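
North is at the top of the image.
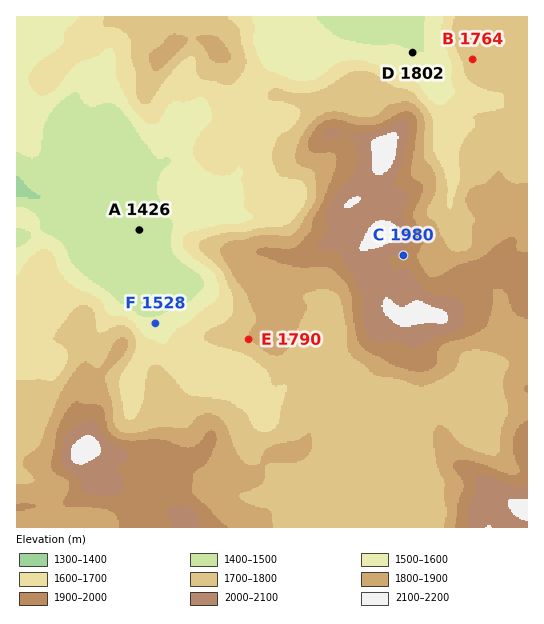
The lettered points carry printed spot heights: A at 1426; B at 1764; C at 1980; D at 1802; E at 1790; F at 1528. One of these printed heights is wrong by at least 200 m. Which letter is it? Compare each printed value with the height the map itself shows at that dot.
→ D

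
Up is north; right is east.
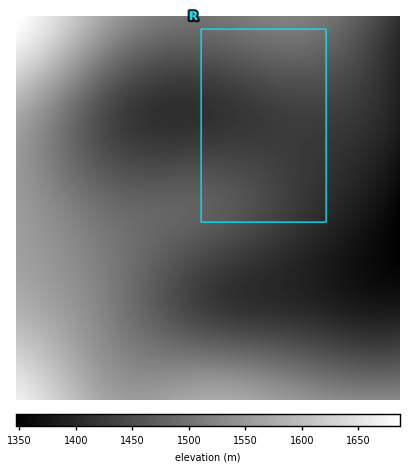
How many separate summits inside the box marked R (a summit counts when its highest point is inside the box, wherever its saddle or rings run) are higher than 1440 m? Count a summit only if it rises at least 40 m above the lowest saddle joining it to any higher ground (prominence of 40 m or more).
0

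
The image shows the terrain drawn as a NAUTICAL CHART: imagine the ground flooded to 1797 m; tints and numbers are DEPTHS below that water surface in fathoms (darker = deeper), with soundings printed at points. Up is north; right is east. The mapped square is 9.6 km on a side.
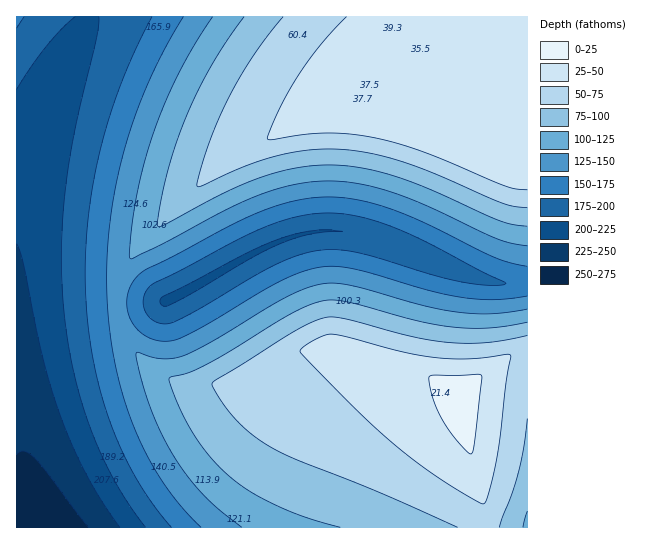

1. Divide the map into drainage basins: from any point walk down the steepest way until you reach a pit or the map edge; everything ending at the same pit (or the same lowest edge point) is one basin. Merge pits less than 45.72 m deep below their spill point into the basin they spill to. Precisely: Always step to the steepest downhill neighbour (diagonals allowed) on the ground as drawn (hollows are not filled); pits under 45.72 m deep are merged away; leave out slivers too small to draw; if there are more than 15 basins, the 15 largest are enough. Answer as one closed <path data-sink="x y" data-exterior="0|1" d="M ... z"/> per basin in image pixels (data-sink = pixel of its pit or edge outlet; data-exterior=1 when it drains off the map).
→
<path data-sink="50 527" data-exterior="1" d="M527 16l-511 1 1 511 471-1-21-92-4-47-37-11-71-29-22-7-16 4-59 28-28 10-15 2-32-1-26-12-21-19-15-27-4-29 6-24 12-22 54-58 40-33 42-24 27-9 27-6 46-2 18-6 20-10 64-44 26-14 27-9 2-2z"/><path data-sink="169 299" data-exterior="0" d="M527 35l-54 24-64 44-20 10-18 6-54 4-39 10-31 15-34 24-24 21-46 49-14 17-6 14-6 24 2 18 5 18 12 20 15 15 20 12 19 5 25 0 43-12 49-24 26-8 22 7 71 29 39 12 2-4 42-29 18-9z"/><path data-sink="527 527" data-exterior="1" d="M527 347l-18 9-42 29-3 5 3 45 22 93 39-1z"/>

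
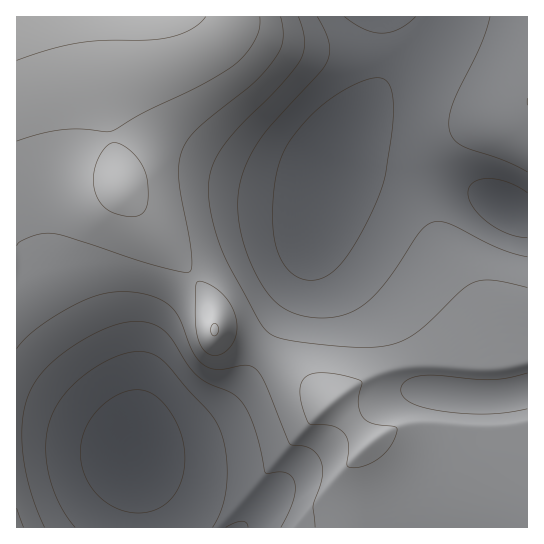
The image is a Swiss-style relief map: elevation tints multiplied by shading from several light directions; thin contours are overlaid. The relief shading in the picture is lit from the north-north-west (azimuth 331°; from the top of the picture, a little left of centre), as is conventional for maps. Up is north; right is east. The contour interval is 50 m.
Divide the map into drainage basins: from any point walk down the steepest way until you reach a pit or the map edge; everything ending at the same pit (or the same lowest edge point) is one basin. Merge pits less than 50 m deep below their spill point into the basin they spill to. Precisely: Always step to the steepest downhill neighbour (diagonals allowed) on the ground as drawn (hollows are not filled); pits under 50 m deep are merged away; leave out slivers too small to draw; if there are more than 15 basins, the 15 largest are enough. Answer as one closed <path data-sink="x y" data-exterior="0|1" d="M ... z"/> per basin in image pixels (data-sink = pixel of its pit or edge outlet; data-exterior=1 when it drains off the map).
<path data-sink="133 449" data-exterior="0" d="M97 16l-81 1 0 510 511 1 0-169-26 6-83-1-17 3-26 8-25 13-17 13-4 0-20-18-36-27-19-11-39-15-2-19-8-18-82-106-16-72-4-33-2-51z"/><path data-sink="329 161" data-exterior="0" d="M527 16l-430 1 4 14 2 51 4 33 16 72 82 106 8 18 2 19 2 2 25 8 31 16 36 27 20 18 4 0 17-13 25-13 26-8 17-3 82 1-9-39-10-19-32-48-13-26-7-24 0-27 4-16 6-11 16-18 23-12 41-9 9-5z"/><path data-sink="510 209" data-exterior="0" d="M527 112l-8 4-41 9-23 12-16 18-6 11-4 16 0 27 7 24 13 26 32 48 10 19 10 39 27-7z"/>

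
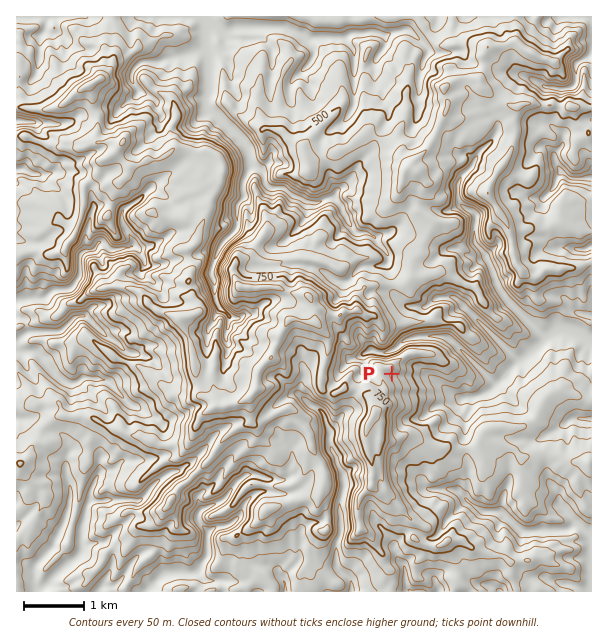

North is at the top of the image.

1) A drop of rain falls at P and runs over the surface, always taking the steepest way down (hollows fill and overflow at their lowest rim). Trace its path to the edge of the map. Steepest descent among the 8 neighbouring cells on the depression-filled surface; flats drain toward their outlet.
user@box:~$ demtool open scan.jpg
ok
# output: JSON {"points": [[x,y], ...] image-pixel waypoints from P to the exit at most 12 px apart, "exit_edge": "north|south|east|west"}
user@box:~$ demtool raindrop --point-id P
{"points": [[392, 374], [404, 375], [416, 375], [428, 375], [440, 384], [452, 393], [464, 398], [476, 396], [488, 392], [498, 383], [509, 371], [521, 360], [533, 350], [545, 339], [555, 330], [567, 330], [579, 333], [591, 339]], "exit_edge": "east"}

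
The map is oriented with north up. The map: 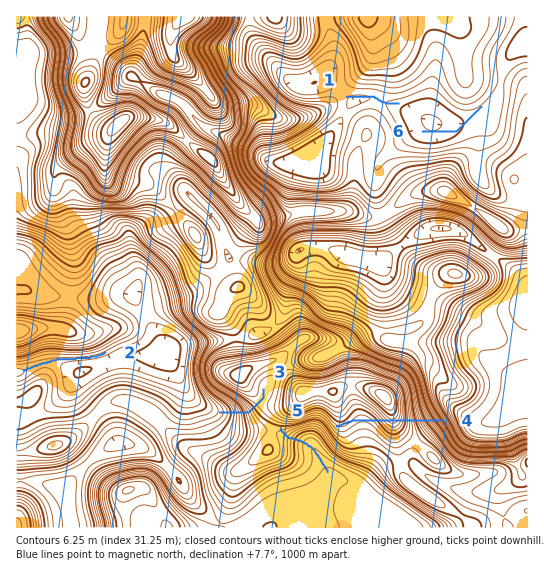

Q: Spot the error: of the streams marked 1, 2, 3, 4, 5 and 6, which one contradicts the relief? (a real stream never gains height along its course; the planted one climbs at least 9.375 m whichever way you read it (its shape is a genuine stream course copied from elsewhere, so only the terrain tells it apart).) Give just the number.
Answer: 4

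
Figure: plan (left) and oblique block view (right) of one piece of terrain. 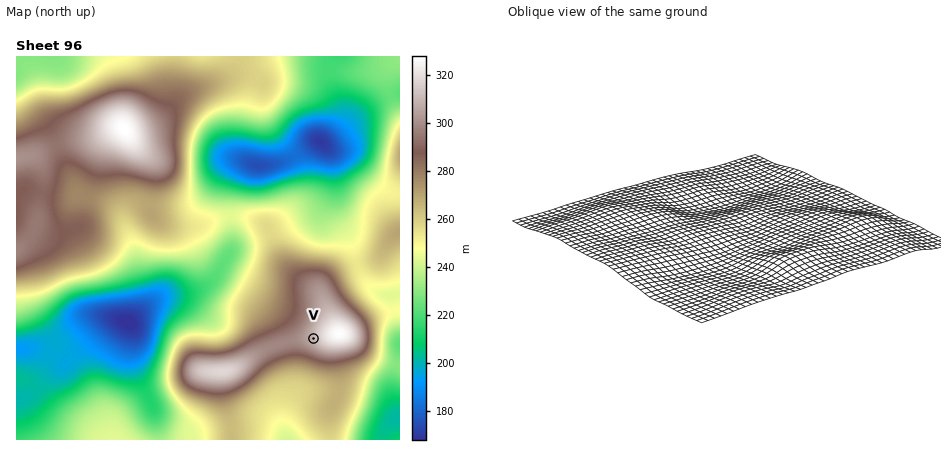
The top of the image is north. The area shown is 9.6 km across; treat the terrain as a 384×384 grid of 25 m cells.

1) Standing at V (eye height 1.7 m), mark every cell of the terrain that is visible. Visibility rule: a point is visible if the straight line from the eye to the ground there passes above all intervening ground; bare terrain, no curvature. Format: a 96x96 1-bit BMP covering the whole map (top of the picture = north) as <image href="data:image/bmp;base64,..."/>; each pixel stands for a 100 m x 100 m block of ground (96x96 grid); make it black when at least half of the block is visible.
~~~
<image width="96" height="96" href="data:image/bmp;base64,Qk2+BAAAAAAAAD4AAAAoAAAAYAAAAGAAAAABAAEAAAAAAIAEAAATCwAAEwsAAAIAAAAAAAAA////AAAAAAAAAAAAAAAf////gAAAAAAAAAAP////gAAAAAAAAAAP////gAAAAAAAAAAP////gAAAAAAAAAAP////AAAAAAAAAAAP////AAAAAAAAAAAP////AAAAAAAAAAAP///+AAAAAAAAAAAP///8AAAAAAAAAAAH///wAAAAAAAAAAAH///AAAAAAAAAAAAD//8AAAAAAAAAAAAB//4AAAAAAAAAAAAB//wAAAAAAAAAAAAD//gAAAAAAAAAAAAD//gAAAAAAAAAAAAH//AAAAAAAAAAAAA///AAAAAAAAAAAAP///gAAAAAAAAAAAP///gAAAAAAAAAAAf///wAAAAAAAAAAA/B//4AAAAAAAAAAA4AP/8AAAAAAAAAAAAAH/+AAAAAAAAAAAAAD//4AACAAAAAAAAAB//8AADwAAAAAAAAAf/4AAD+AAAAAAAAAH+AAAD/gAAAAAAAAH4AAAD/4AAAAAAAD/4AAAD/8AAAAAAAH/4AAAD/+AAAAAAAH/4AAAD//AAAAAAAP/4AAAD//gAAAAAAP/+AAAD//8AAAAAAH//AAAD///gAAAAAH//gAAD////AAAAAD//gAAD////4AAAAD//gAAD/////AAAAB//AAAD/////wAAAB/4AAAD/////8AAAB/gAAAD///////gAA/AAAAD///////4AAeAAAAD///////8AAAAAAAD///////+AAAAAAAD////////AAAAAAAD////////gAAAAAAD////////gAAAAAAD////////wAAAAAAB////////4AAAAAAAf///////8AAAAAAAf///////+AAAAAAAP////////+AAAAAAH/////////AAAAAAH+P///////AAAAAAH8H//////8AAAAAAH8H/9////gAAAAAAH8H////4+AAAAAAAD8H////4AAAAAAAAD+H////4AAAAAAAAD//////4AAAAAAAAD//////4AAAAAAAAD//////wAAAAAAAAD//////wAAAAAAACD//////wAAAAAAAD///////wAAAAAAAD///////wAAAAAAAD///////wAAAAAAAD///////wAAAAAAAD///////wAAAAAAAD///////4AAAAAAAA///////4AAAAAAAAH/3////4AAAAAAAAD8A////8AAAAAAAAAAAf///8AAAAAAAAAAAD///+AAAAAAAAAAAA////AAAAAAAAAAAAf///4AAAAAAAAAAAP///+AAAAAAAAAAAH////8AAAAAAAAAAD/////gAAAAAAAAABh////wAAAAAAAAAAA////4AAAAAAAAAAAf///4AAAAAAAAAAAP///8AAAAAAAAAAAH///+AAAAAAAAAAAD///+AAAAAAAAAAAB////AAAAAAAAAAAAf///AAAAAAAAAAAAD///AAAAAAAAAAAAA///AAAAAAAAAAAAAP//AAAAAAAAAAAAAD//gAAAAAAAAAAAAD//gAAAAAAAAAAAAD//gAAAAAAAAAAAAD//gAAAA="/>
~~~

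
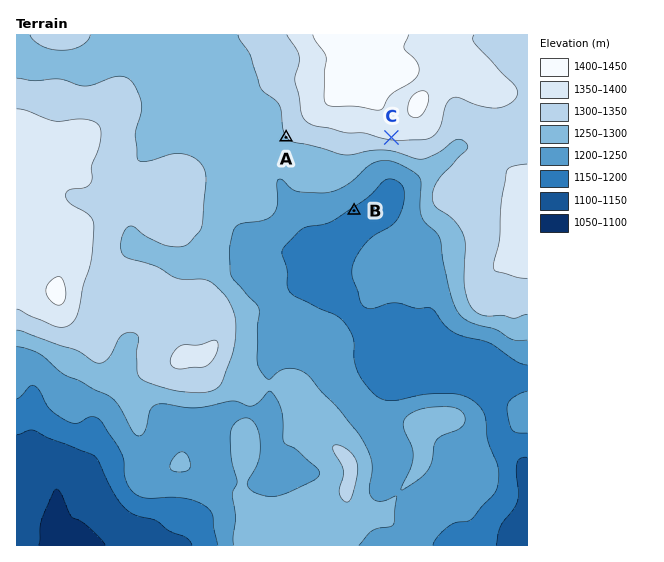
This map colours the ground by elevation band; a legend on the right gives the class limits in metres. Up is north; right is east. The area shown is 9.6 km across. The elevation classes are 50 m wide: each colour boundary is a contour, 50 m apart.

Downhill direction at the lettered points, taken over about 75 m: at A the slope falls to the SW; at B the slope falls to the SE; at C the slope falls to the S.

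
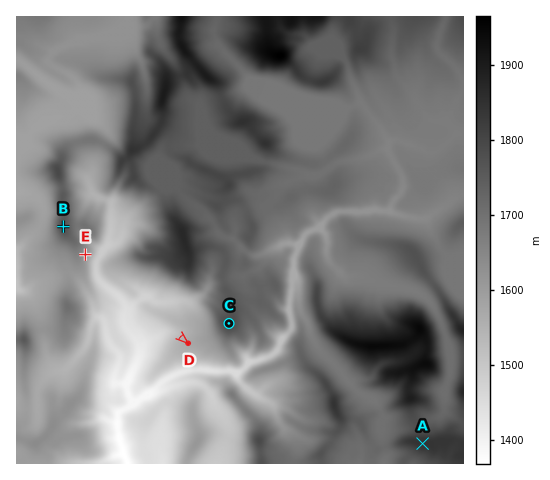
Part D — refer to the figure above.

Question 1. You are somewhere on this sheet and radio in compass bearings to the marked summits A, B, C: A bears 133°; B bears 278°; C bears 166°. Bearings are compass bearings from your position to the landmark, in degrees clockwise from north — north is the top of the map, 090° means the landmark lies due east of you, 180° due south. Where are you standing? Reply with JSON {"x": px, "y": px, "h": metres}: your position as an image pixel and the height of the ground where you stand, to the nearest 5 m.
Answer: {"x": 210, "y": 247, "h": 1775}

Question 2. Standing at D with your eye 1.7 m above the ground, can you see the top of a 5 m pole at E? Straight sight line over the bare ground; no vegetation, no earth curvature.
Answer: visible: true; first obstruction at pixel None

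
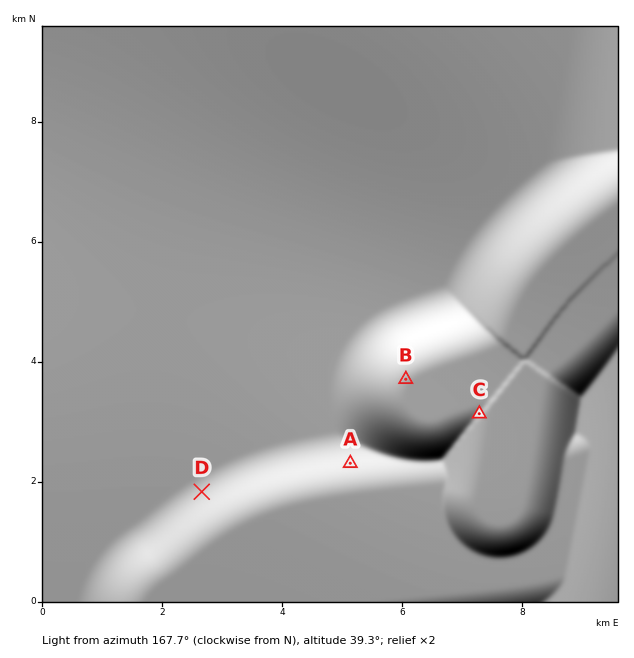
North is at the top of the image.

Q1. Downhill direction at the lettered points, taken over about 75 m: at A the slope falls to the S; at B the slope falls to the SE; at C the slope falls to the E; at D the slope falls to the SE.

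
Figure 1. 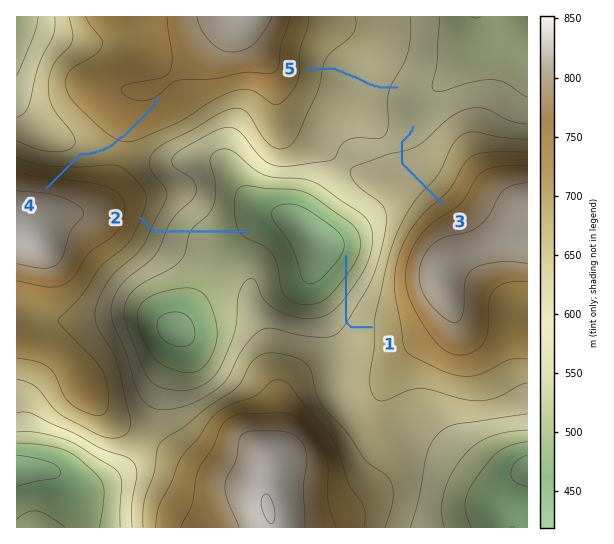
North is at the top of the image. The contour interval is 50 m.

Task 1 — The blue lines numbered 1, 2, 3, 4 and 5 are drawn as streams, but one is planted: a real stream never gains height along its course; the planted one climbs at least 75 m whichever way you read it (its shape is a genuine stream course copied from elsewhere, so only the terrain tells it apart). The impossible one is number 4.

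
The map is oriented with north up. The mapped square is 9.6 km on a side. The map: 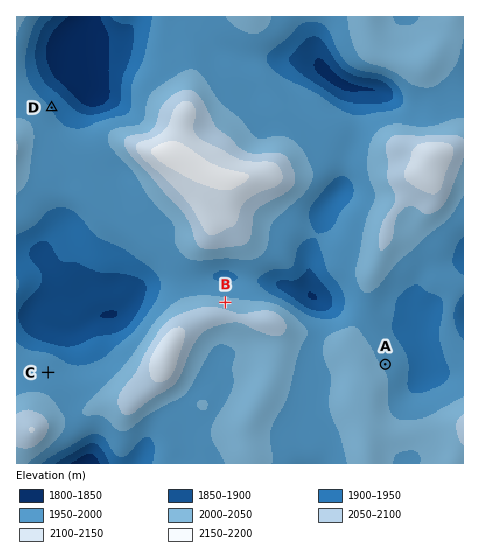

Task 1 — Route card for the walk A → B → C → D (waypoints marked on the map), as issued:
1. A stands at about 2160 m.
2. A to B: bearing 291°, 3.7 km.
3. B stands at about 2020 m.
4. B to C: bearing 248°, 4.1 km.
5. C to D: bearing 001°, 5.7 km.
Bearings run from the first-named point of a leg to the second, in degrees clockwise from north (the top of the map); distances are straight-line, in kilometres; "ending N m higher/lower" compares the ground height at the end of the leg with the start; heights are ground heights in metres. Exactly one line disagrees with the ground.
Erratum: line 1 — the height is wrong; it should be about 1990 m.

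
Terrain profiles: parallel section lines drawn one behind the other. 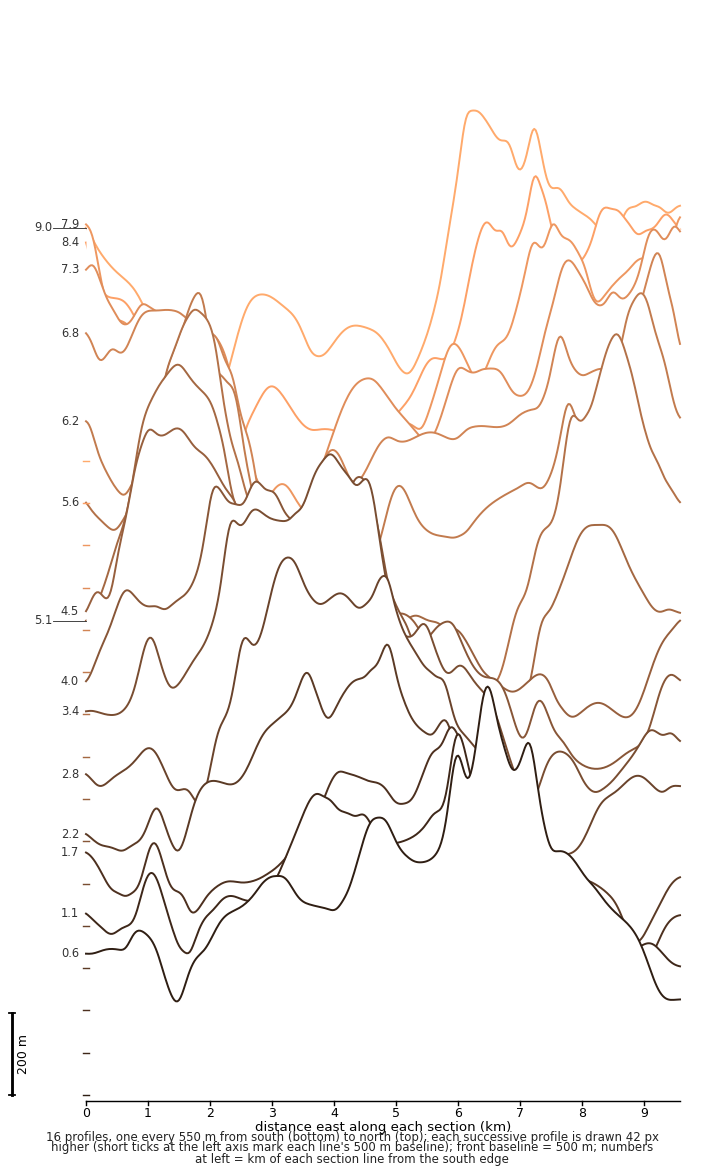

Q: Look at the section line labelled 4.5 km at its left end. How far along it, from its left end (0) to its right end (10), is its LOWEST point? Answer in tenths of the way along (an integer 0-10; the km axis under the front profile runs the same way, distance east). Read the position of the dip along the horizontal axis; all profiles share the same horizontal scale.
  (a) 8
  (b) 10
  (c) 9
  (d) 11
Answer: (c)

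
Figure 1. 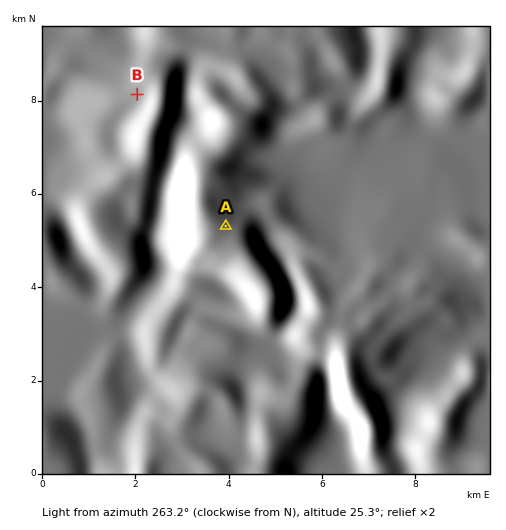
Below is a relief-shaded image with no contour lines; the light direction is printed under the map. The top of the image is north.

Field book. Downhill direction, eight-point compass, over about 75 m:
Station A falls NE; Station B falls SW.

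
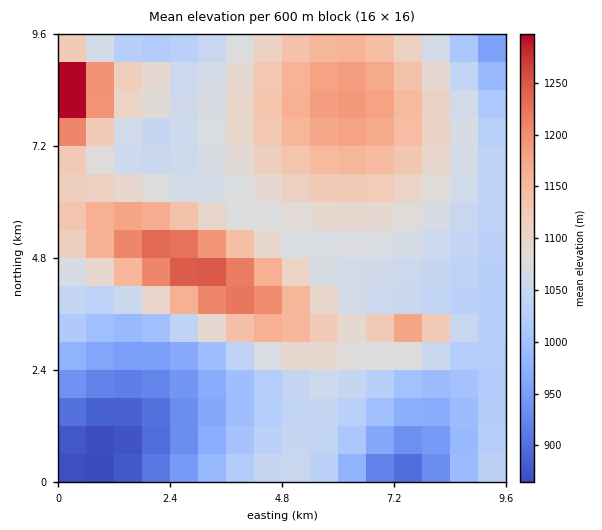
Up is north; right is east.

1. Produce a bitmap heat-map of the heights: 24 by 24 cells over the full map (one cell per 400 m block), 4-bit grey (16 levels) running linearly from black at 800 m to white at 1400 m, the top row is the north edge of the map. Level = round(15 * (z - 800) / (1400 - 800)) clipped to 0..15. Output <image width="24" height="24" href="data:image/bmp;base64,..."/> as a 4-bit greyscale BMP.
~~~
<image width="24" height="24" href="data:image/bmp;base64,Qk2WAQAAAAAAAHYAAAAoAAAAGAAAABgAAAABAAQAAAAAACABAAATCwAAEwsAABAAAAAAAAAAAAAAABEREQAiIiIAMzMzAERERABVVVUAZmZmAHd3dwCIiIgAmZmZAKqqqgC7u7sAzMzMAN3d3QDu7u4A////ACIiI0RVZmZlQyNFViIiIzRVZmZlQzNEViIiIzRFVmZmVENFVjIiIzRFVmZmVURFVjMyMzRFVmZmZVVVVkMzM0RFVmZ2ZlVVVkRERERVZ3d3dmZlVlVERFVniIiIiamGZmVVVWeJmZmHeJl2ZmZmZ4mqqph3ZmZmZmZ3iau7qph3ZmZmZneJq7u6qYd3d2ZmZniau7uph3d3d3dmZomaqqmId3d3d3d2ZomZmYh3d3eIh3d2ZoiIh3d3d4iIiId3Zod3Zmd3eIiJiIh3Zph2Zmd3iImZmYh3Zql3Zmd3iJmZmZiHZsqHZmd3iJmqqZiHZdyoiHd3iJmqqZh3ZeypiHZ3iJmqqZh2Val2ZmZ3iJmZmYh2VIdmVWZneImZmIdlRA=="/>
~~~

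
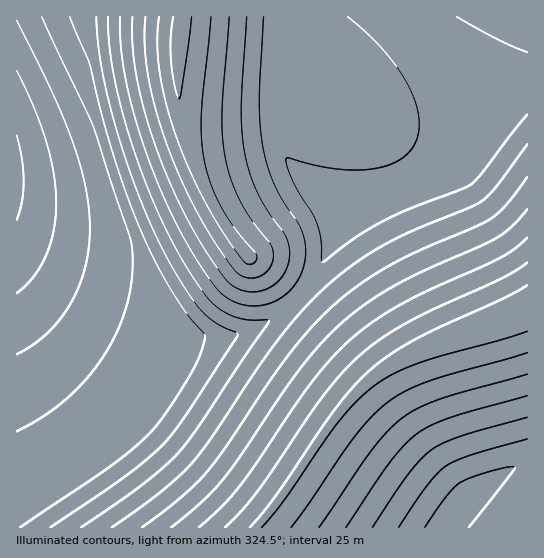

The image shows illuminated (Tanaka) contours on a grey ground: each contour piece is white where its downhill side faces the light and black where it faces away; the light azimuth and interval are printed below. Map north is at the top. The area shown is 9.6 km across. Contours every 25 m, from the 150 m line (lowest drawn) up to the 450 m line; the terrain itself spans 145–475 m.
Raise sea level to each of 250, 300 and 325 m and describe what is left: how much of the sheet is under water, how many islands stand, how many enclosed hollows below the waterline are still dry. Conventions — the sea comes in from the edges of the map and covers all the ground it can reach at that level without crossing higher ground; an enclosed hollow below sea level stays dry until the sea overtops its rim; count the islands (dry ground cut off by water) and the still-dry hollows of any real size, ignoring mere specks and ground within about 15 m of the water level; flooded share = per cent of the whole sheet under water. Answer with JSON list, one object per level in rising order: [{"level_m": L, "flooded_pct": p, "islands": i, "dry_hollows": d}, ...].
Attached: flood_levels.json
[{"level_m": 250, "flooded_pct": 22, "islands": 0, "dry_hollows": 0}, {"level_m": 300, "flooded_pct": 41, "islands": 0, "dry_hollows": 0}, {"level_m": 325, "flooded_pct": 58, "islands": 0, "dry_hollows": 0}]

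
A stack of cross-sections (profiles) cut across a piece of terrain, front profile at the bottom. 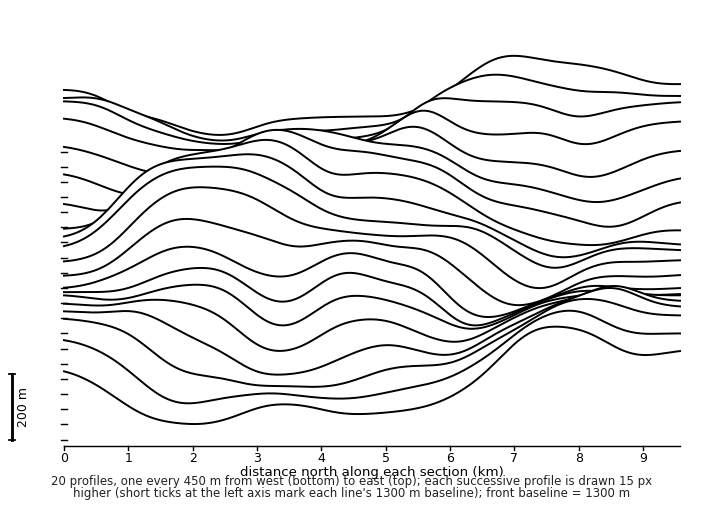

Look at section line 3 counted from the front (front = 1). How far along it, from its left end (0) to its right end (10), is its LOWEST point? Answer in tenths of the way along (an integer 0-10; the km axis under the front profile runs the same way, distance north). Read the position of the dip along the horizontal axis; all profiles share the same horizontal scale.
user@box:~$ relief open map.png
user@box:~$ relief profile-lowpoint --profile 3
4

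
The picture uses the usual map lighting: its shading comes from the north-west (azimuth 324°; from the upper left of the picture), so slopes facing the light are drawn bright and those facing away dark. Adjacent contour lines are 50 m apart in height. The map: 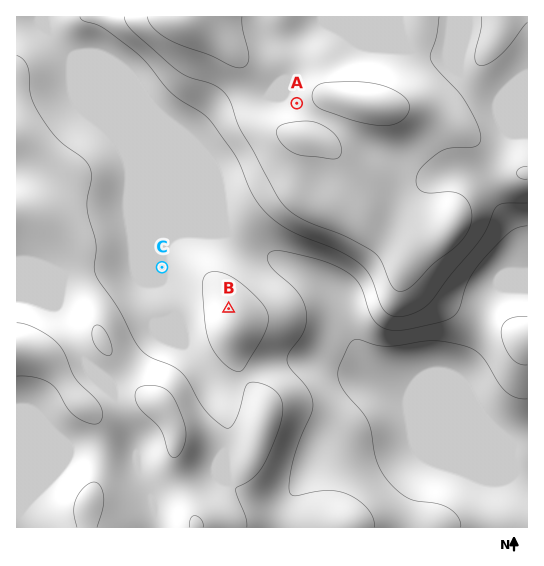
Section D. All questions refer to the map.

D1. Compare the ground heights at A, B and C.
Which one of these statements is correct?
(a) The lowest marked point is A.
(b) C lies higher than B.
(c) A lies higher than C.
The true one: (c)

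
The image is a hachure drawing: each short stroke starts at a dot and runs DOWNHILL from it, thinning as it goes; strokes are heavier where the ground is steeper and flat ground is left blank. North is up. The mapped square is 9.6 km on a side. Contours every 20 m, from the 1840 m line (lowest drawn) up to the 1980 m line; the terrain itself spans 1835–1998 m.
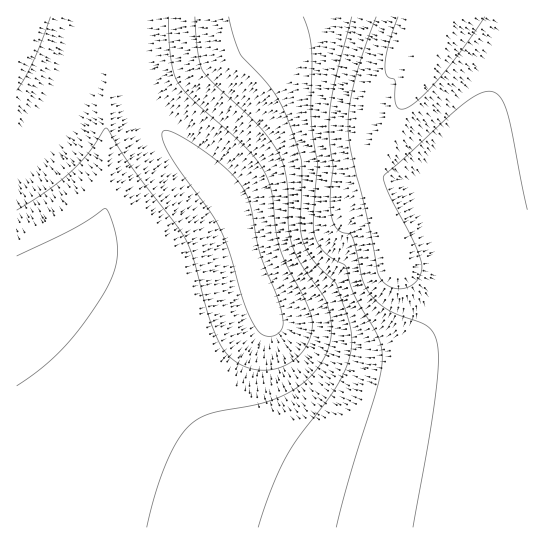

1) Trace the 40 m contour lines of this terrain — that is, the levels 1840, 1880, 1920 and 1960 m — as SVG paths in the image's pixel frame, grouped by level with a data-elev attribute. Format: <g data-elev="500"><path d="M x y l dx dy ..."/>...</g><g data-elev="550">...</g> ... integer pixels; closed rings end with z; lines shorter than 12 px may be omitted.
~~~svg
<g data-elev="1840"><path d="M265 336l-8-7-10-18-18-60-10-25-9-15-40-56-7-16-1-5 1-3 6 0 10 4 32 21 22 19 13 19 5 15 9 44 18 46 5 20-1 8-3 6-6 3z"/></g><g data-elev="1880"><path d="M17 386l25-19 23-21 22-27 20-32 8-18 3-18-3-18-6-21-3-3-3 0-30 20-56 27"/><path d="M195 17l3 34 5 20 11 13 45 43 12 15 9 15 7 25 1 43 3 17 10 21 25 38 5 17 0 16-3 15-7 15-11 13-15 12-14 8-16 5-58 13-10 5-9 7-12 16-11 23-10 29-8 32"/></g><g data-elev="1920"><path d="M303 17l6 15 2 15 0 71 7 45-4 48 0 23 4 9 6 8 22 16 7 24 24 43 3 9 2 11-1 15-3 17-27 87-15 54"/></g><g data-elev="1960"><path d="M376 17l-13 35-9 30-5 24-1 21 3 27 17 67 9 50 5 10 5 4 7 3 7 1 6-2 6-2 5-6 4-12-1-8-7-16-27-53-4-11 1-4 73-66 13-10 11-6 8-2 6 2 6 5 4 8 6 21 16 83"/></g>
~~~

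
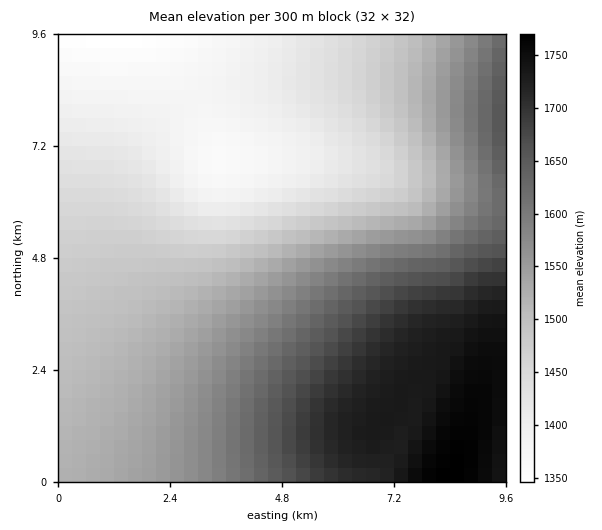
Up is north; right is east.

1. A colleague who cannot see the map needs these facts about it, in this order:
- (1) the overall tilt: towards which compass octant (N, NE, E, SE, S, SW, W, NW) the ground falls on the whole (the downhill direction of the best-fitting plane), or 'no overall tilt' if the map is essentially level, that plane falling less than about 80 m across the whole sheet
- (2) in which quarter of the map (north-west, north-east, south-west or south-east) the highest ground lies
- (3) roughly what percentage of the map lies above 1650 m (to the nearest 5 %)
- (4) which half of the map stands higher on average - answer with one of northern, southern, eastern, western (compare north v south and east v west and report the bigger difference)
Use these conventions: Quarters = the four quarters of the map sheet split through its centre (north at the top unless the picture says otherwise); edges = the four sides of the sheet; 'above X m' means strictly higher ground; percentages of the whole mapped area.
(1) Overall the map slopes down towards the north-west.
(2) The highest point lies in the south-east quarter of the map.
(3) Roughly 20 % of the ground is higher than 1650 m.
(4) On average the southern half of the map is the higher ground.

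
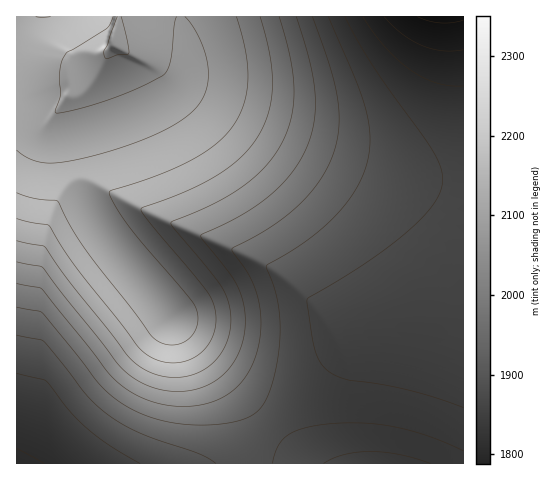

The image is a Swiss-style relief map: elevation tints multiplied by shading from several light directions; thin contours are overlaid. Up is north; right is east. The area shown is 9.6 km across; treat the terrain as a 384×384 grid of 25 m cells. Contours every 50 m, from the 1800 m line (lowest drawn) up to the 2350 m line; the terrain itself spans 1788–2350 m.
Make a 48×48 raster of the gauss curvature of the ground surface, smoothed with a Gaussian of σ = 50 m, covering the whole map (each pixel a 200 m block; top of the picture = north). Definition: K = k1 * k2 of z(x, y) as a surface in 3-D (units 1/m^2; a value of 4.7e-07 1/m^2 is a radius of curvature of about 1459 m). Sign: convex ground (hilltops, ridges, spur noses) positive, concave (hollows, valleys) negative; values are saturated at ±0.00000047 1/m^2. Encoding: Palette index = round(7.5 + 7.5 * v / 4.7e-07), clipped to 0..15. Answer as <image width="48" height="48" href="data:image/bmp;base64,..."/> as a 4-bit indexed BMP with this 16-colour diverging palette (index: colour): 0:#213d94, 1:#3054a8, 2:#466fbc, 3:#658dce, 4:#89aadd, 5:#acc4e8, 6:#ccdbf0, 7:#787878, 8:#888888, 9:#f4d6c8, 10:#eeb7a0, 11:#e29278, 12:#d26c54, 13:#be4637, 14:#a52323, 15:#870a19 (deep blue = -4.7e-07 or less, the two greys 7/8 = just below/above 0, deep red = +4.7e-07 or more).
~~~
<image width="48" height="48" href="data:image/bmp;base64,Qk32BAAAAAAAAHYAAAAoAAAAMAAAADAAAAABAAQAAAAAAIAEAAATCwAAEwsAABAAAAAAAAAAlD0hAKhUMAC8b0YAzo1lAN2qiQDoxKwA8NvMAHh4eACIiIgAyNb0AKC37gB4kuIAVGzSADdGvgAjI6UAGQqHAHeIh3d3d3d3d3d3d3d3d3d3d3d3d3d3d3eIh3d3d3d3d3d3d3d3d3d3d3d3d3d3d3eId3d3d3d3d3d3d3d3d3d3d3d3d3d3d3eId3d3d3d3d3d3d3d3d3d3d3d3d3d3d3eId3d3d3d3d3d3d3d3d3d3d3d3d3d3d3eId3d3d3d3d3d3d3d3d3d3d3d3d3d3d3eId3d3d3d3d3d3d3d3d3d3d4d3d3d3d3eIh3d3d3d3d3d3d3d3d3d3iId3d3d3d3eIiHd3d3d3d3d3d3d3d3eIiId3d3d3d3eIiId3d3iIiId3d3d3d3eIiId3d3d3d3eIiIiHeIiIiIiHd3d3d3iIiHd3d3d3eHeIiIiIeIiIiIiId3d3d3iIiHd4iIiIiHeIiIiIeIiIiIiId3d3d3iIiIiIiIiIiHeIeIiHd3iIiIiIh3d3d3iIiIiIiIiIiHeId4h3d3eIiIiIh3d3d3eIiIiIiIiIiHeId3d3d3d4iIiIh3d3d3eIiIiIiIiIiHeId3h3d3d3iIiIh3d3d3iIiIiIiIiIiHeId4iHd3d3iIiIh3d3d4iHiIiIiIiIiHeIeIiId3d3iIiIh3d3eIh3d4iIiIiIiHeHiIiIh3d4iIiId3d3iId3d3eIiIiIiHeHiIiIh3d4iIiHd3d4iHd3d3d3d3d3d3d3iIiIh3d3iIiHd3eId3d3d3d3d3d3d3h3iIiId3d3eIh3iIiHd3d3d3d3d3d3d4h3iIiId3d3d4eIiId3d3d3d3d3d3d3d4h3iIiHd3d3d4iId3d3d3d3d3d3d3d3d4h3eIiHd3d3d4h3d3d3d3d3d3d3d3d3d4iHeIh3d3d3d3d3d3d3d3d3d3d3d3d3d4iHeId3d3d3iIiHd3d3d3d3d3d3d3d3d4iId4d3d3eIiIiId3d3d3d3d3d3d3d3d4iId3d3d4iIiIiIiHd3d3d3d3d3d3d3d4iIh3d3iIiIiIiIiId3d3d3d3d3d3d3d4iIiIiIiIiIiIiIiIh3d3d3d3d3d3d3d4iIiIiIiIiIiIiIiIiHd3d3d3d3d3d3d4iIiIiIiIiIiIiIiIiHd3d3d3d3d3d3d4iHiIiIiIiIiIiIiIiId3d3d3d3d3d3d4d3d3eIiIiIiIiIiIiIh3d3d3d3d3d3d4d3d3d3eIiIiIiIiIiIh3d3d3d3d3d3d3iHd3d3d4iIiIiIiIiIh3d3d3d3d3d3d3iIeHd3d3eIiIiIiIiIiHd3d3d3d3d3d3eIiXd3d3d3iIiIiIiIiHd3d3d3d3d3d3d3d3d3d3d3d4iIiIiIiHd3d3d3d3d3d3d3eId3d3eHd4iIiIiIiHd3d3d3d3d3d3d3eIh3d4d3d4iIiIiIiHd3d3d3d3d3d3d3eHd3eHd3d4iIiIiIiHd3d3d3d3d3d3d3eHdhx3d3d4iIiIiIiHd3d3d3d3d3d3d3eIeI93d3d4iIiIiIiHd3d3d3d3d3d3d3eHd3h3d3d4iIiIiIiHd3d3d3d3d3d4d3h3d4iHd3d4iIiIiIiHd3d3d3eIiIhw=="/>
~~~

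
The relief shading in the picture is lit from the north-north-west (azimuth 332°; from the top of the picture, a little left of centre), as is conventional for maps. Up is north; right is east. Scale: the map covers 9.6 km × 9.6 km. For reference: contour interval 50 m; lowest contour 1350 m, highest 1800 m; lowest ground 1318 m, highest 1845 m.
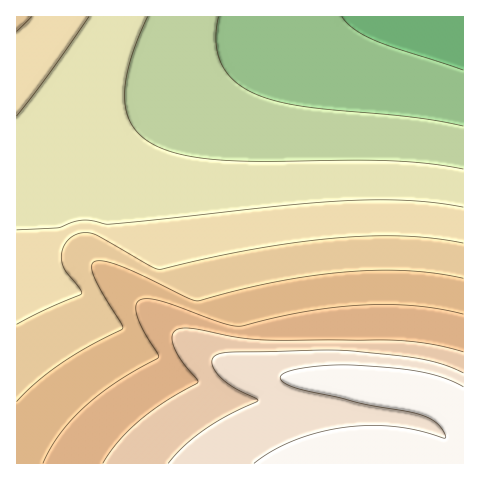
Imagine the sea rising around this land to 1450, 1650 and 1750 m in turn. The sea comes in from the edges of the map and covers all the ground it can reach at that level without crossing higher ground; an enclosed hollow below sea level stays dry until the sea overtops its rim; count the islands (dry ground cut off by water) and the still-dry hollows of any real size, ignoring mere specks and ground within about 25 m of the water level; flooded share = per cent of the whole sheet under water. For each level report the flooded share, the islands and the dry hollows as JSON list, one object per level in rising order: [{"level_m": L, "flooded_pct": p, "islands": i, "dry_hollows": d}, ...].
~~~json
[{"level_m": 1450, "flooded_pct": 24, "islands": 0, "dry_hollows": 0}, {"level_m": 1650, "flooded_pct": 73, "islands": 0, "dry_hollows": 0}, {"level_m": 1750, "flooded_pct": 86, "islands": 0, "dry_hollows": 0}]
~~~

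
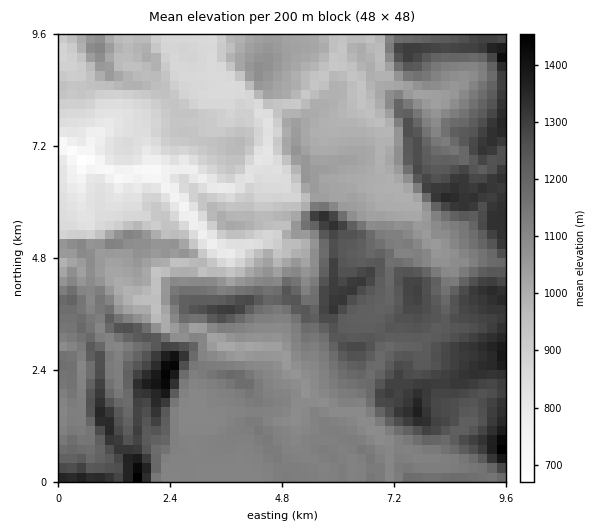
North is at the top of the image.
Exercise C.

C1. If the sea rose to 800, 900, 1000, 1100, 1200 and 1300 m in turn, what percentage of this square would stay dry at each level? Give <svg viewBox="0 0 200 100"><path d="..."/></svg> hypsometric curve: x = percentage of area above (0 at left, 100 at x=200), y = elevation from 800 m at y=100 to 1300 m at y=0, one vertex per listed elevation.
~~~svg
<svg viewBox="0 0 200 100"><path d="M194 100l-22-20-27-20-37-20-53-20-38-20"/></svg>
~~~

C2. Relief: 660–1480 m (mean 1090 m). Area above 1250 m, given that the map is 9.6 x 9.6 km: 16.6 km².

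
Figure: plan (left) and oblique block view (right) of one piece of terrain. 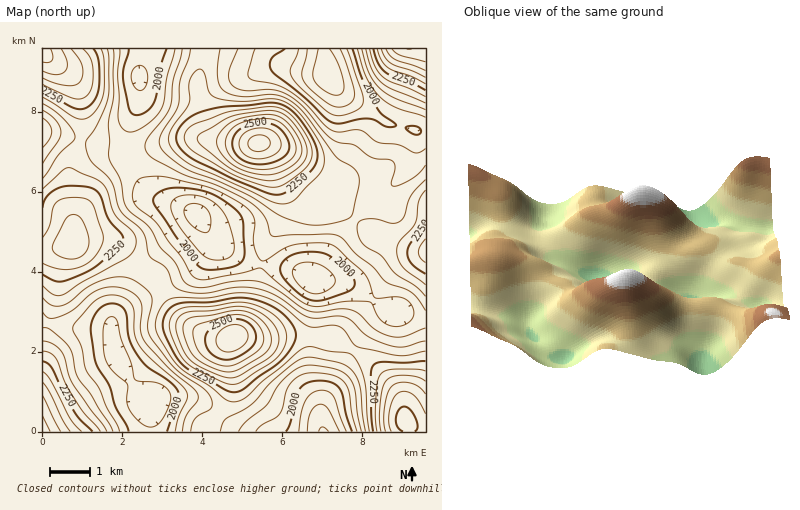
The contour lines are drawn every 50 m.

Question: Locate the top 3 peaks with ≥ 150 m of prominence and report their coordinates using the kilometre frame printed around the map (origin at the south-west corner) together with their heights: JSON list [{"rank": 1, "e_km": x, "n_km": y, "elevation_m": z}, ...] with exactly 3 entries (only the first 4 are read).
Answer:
[{"rank": 1, "e_km": 5.41, "n_km": 7.21, "elevation_m": 2622}, {"rank": 2, "e_km": 4.76, "n_km": 2.36, "elevation_m": 2598}, {"rank": 3, "e_km": 9.09, "n_km": 0.26, "elevation_m": 2522}]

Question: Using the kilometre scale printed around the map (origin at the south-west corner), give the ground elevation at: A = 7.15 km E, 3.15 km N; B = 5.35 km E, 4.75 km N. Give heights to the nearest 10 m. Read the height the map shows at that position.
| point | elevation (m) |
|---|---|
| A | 2060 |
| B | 2060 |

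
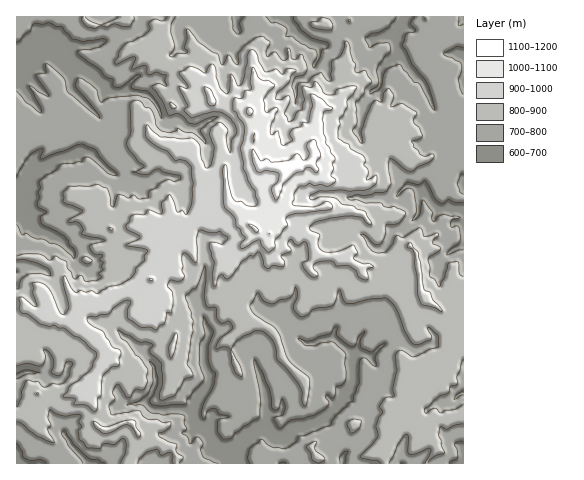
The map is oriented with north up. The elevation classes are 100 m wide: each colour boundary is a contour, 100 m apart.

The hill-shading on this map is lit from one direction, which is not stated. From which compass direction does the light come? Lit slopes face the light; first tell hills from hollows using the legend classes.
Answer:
NE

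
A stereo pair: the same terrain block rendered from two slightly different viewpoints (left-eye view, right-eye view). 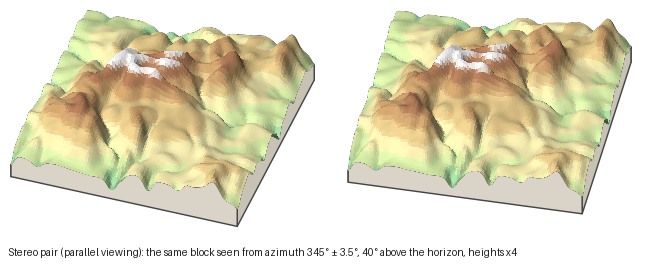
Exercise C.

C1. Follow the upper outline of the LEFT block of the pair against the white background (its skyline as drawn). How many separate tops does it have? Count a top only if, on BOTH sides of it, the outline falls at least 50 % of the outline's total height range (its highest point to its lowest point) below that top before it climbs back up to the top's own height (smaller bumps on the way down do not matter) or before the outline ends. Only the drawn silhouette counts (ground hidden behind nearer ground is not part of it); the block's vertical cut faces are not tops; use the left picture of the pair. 0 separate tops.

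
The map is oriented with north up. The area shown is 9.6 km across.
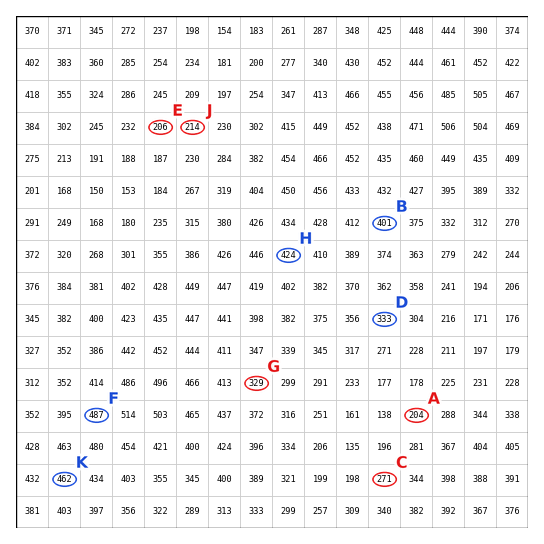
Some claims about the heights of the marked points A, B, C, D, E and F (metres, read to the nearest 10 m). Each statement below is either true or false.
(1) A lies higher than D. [false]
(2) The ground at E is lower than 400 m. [true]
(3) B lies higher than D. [true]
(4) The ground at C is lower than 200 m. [false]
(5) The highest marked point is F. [true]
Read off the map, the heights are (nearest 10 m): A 200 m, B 400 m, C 270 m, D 330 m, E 210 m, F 490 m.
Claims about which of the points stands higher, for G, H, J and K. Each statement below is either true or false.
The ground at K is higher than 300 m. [true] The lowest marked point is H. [false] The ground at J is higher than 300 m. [false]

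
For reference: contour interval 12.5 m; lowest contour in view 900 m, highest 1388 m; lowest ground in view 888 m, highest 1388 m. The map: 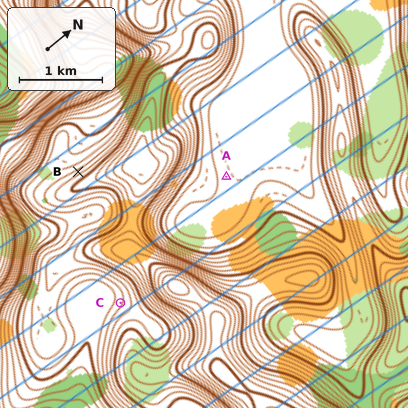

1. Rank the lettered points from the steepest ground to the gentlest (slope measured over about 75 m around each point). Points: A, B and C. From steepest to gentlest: B C A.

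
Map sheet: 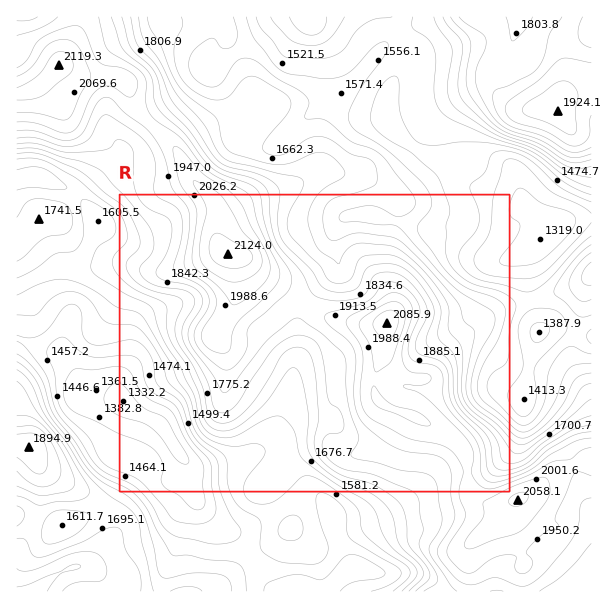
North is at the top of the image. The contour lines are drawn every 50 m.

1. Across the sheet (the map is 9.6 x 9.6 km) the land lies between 1320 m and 2120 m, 1700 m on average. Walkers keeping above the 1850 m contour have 24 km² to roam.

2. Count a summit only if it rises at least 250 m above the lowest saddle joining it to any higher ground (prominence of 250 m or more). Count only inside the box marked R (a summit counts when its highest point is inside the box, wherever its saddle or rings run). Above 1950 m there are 1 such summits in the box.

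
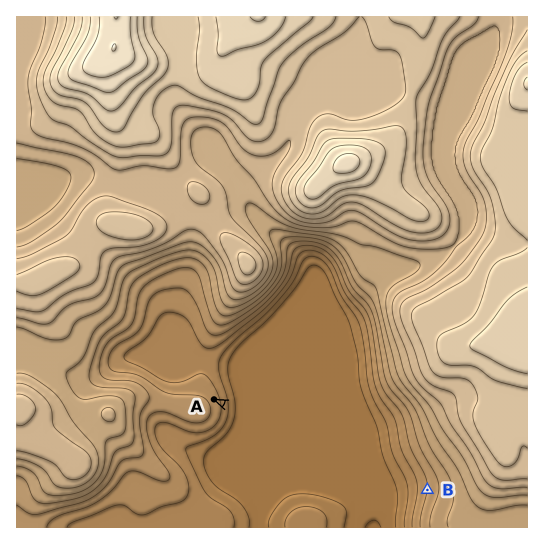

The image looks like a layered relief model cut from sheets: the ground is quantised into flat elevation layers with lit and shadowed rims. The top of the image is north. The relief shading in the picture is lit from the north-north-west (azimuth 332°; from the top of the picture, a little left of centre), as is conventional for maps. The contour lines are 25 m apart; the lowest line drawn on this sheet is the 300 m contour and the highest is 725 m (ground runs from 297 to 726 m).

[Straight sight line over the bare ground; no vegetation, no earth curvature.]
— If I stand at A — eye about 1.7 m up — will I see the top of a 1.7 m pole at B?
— Yes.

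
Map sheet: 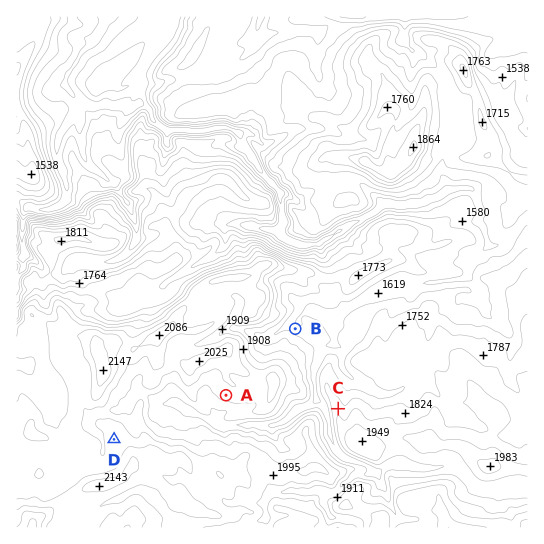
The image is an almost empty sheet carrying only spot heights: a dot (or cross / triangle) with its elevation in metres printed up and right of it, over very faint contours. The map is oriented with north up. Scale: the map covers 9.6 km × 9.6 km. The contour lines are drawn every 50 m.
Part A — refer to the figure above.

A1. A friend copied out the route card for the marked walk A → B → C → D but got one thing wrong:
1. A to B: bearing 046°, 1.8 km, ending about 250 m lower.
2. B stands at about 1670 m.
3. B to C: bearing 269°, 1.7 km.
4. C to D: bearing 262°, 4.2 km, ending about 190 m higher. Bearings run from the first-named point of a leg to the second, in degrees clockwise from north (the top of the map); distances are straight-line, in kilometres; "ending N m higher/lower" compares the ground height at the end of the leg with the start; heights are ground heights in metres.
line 3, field bearing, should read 152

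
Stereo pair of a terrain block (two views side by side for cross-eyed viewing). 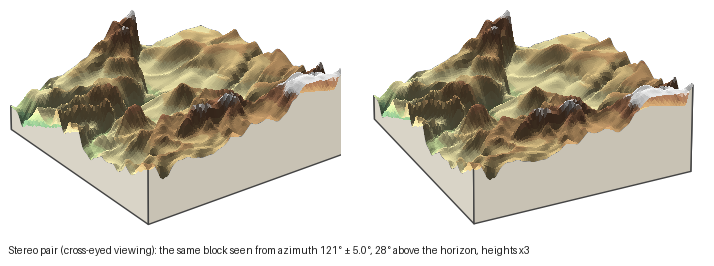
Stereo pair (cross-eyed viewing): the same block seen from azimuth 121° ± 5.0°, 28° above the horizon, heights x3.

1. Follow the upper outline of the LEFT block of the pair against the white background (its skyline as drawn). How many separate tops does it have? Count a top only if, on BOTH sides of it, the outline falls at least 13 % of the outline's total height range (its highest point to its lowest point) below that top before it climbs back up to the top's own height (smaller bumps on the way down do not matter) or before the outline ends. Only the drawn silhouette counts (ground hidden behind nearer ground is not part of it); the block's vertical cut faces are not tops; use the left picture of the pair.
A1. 2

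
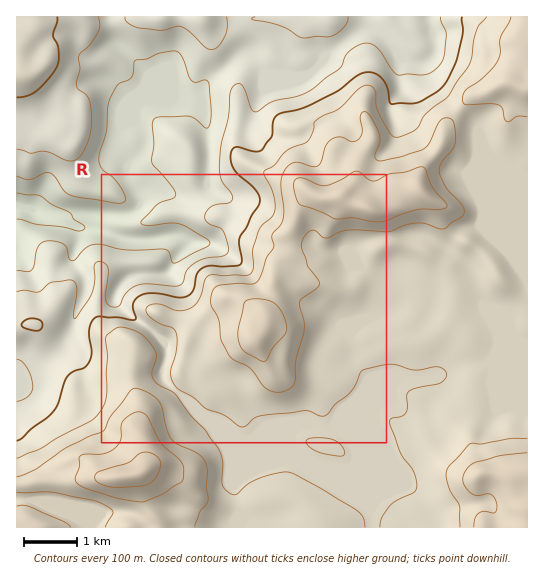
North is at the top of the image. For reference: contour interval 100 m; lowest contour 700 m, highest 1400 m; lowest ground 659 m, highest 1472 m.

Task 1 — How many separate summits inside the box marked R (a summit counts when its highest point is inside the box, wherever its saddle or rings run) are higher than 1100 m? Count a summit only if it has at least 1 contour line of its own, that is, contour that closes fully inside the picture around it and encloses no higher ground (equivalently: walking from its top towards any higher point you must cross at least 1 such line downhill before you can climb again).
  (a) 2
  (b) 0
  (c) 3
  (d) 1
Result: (a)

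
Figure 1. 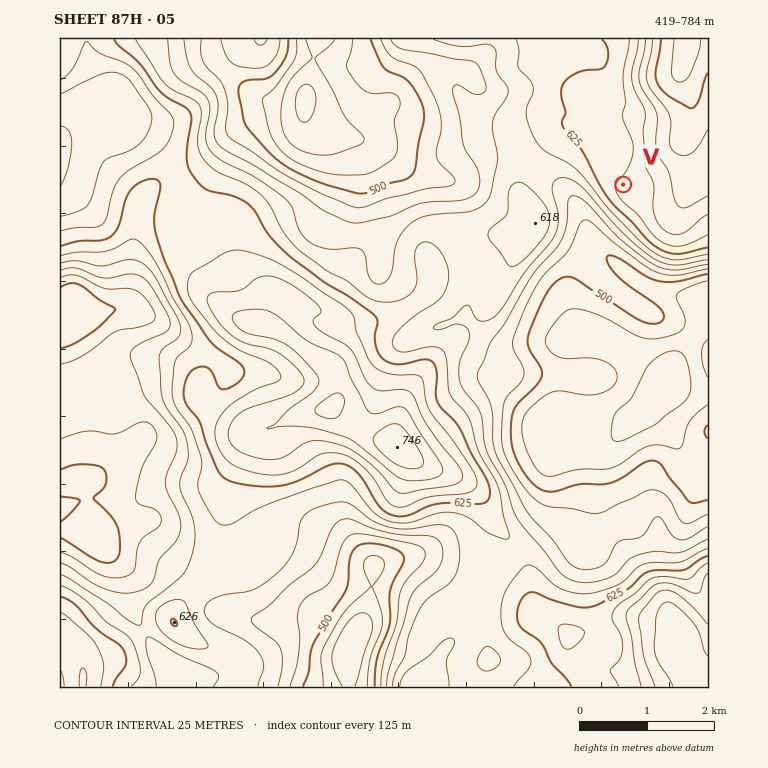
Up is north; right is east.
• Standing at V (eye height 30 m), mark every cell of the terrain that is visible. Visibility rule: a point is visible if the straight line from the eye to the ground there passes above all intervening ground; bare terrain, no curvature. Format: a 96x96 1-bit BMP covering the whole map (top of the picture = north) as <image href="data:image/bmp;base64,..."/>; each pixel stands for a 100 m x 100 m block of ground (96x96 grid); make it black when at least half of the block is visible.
<image width="96" height="96" href="data:image/bmp;base64,Qk2+BAAAAAAAAD4AAAAoAAAAYAAAAGAAAAABAAEAAAAAAIAEAAATCwAAEwsAAAIAAAAAAAAA////AAAAAAAAAAAAAAAf/AAAAAMAAAAAAAAf/AAAAAMAAAAAAAAP/AADwAEAAAAAAAAP/AADwAEAAAAAAAAHzAAAAAEAAAAAAAAD5AAAAAEAAAAAAAAB/AAAAeEAAAAAAAAB/AA4AP8AAAAAAAAA/AA+AP8AAAAAAAAAfAD/gf8AAAAAAAAAPAf///8AAAAAAAAAHD////8AAAAAAAAAAH////8AAAAAAAAAAf////8AAAAAAAAAAf////8AAAAAAAAAAP////8AAAAAAAAAAD////8AAAAAAAAAAB////8AAAAAAAAAAB////8AAAAAAAAAAB////8AAAAAAAAAAB////8AAAAAAAAAAD////8AAAAAAAAAAD////8AAAAAAAAAAH////8AAAAAAAAAAH////8AAAAAAAAAAP////8AAAAAAAAAAP////8AAAAAAAAAAf////8AAAAAAAAAAf////8AAAAAAAAAB/////8AAAAAAAAAH/////8AAAAAAAAAf/////8AAAAAAAAD//////8AAAAAAAAP//////8AAAAAAAAf//////8AAAAAAAA///////8AAAAAAAB///////8AAAAAAAP///////8AAAAAAB////////8AAAAAAD/////D//8AAAAAAH////+A//8AAAAAAP////oAP/8AAAAAAP////AAP/8AAAAAAP////wAP/8AAAAAAP////+AP/8AAAAAAP////////8AAAAAAP////////4AAAAAAP///////5gAAAAAA////////wAAAAAAB////////gAAAAAAH////////AAAAAAAP////////AAAAAAA////////+AAAAAAD////////8cAAAAAP////8f///8AAAAA/////8f///4AAAAB/////+f///wAAAAD/////+f///gAAAAAB//4//////AAAAAAB//wH////+AAAAAAD//gD+P//8AAAAAAf//gD+H//wAAAAAB///gD+B//wAAAACB///gH+B//gAAAAGB///gH/B//AAAAAEB///wH/h/+AADAAEB///wH///+AADHAGD///4H///8B4DvAHD///8H///8B8D/AH////+H///4B+D/gH/////v///4D+D/gH//////wB/4P/D/gH////3+AB/4f/D/wH////zgAD/4//j/4H////gAAD/9//j/+H////AAAD////j///////AAAD////j//////+AAAD////D//////8AAAD////D//////8AA/H////D+/////8AAH/////D4f////8AAD/////Dgf////8AAD/////CAP////8AAD/////gAP////+AAHj////gAH///+HAAPAD///gAP///8DgAOAD///gA////8DwAOAB/v/gA////8DwAcAD8P/gA////8H8AcAPAP/AA////+H+B8H/gP8AA////+H3/8H/wYAAA//9/+Hj/8B/+YAAH//4f+DB//A//4AAP//wP+AB//g//4AAP//gH+AB//x//4AA="/>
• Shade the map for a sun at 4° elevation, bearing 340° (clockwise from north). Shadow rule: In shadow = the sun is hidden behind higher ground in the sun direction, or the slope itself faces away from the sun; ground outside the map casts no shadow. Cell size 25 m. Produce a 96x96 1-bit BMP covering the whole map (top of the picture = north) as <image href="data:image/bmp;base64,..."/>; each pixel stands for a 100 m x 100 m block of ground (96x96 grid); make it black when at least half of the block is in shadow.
<image width="96" height="96" href="data:image/bmp;base64,Qk2+BAAAAAAAAD4AAAAoAAAAYAAAAGAAAAABAAEAAAAAAIAEAAATCwAAEwsAAAIAAAAAAAAA////AAAAAAAD8AAA+AAAAAAAAAAD8DwAeEAAAAAAAAAA4H8AMfAAAAAAAAAAAP8AA/gAAAAAAAAAAf4AB/gAAAAAAAAAAfgAD/wAAAAAAAAAA/AAD/wAAAgAAAAAA8AAB/4AAAAAAAAAAAAAA/8AAAAAAAAAAAAAAf+AAAAAAAAAAAAD4f+AAAAAAAAAAAPf+f/AAAAAAAAAAAf////AAAAAAAAAAAf////gYAAAAAAAAAAH////+AAAAAAAAAAD////+AAAAAAAAAAB/////AAAAAAAAAAA/////AAAAAAAAAAAD////gAAAAAAAAAAH////wAAAAAAAAAAH////wAAAAAAAAAAP////wAAAAAAAAAA/////wAAAAAAAAAB/////wAAAAAAAAAD/////wAAAAAAAAAH/////wAAAAAAAAAP/////wAAAAAAAAAf/////gAAAAAAAAAf/////gAAAAAAAAA//////AAAAAAAAAA/////8AAAAAAAAAB/////gAAAAAAAAAB////8AAAAAAAAAAB////wAAAAAABAAAAAP/+AAAAAAADgAAAAP/wAAAIAAADgAAAAP/AAAA8AAADAAAAAP+AAAH+AAAAAAAAAH8AAAP+AAAAACEAAD4AAAH/AQAAACAAAAAAAAH/j4AAAAAAAAAAAAD//8AAAAAAAAAAAAD//8AAAAAAAAAAAAD//8AAAAAAAAAAAAD//8AMAAAAHwAAAAA8AAD8AAAA/4AAAAAAAAH8AAAB/8AAAAADgAP8AAAD/4AAACA/4Af8AAAD/wAAACH/+A/8AAAH/wAAAAP/+A/8HgAH/gAAgAf//B/8P8AH+AAB8Af/+D/8f+AEAAAA/gf/+D/8//AAAAAAPwf/+GP8//AAAAAAHwP/+AP9//AAAAAAB4P/8Af9//AAAAAAAAH/8A////AAAAAAAAD/8B////AAAAAAAAD/8D////AAAAAAAAB/4H///+AAAAAAAAB/4H///+AAAAAAAAB/4P///8AAAAAAAAA/4f///4AAAAAAAAA/4////4AAAAAAAAAf5////wAAAAAAAAAP7////wAAAAAAAAAH//D//gAAAAAAAAAD//A/4AAAAAAAAAAAv+A/wcAAAAAAAAAAP+AfgeAAAAAAAAAAf8AcA/AAAAAAAAAAfgAMA/gAAAAAAAAA+AAAA/gAAAAAAAAA8AAAA/gAAAAAAAAB4AAAA/gAAAAAAAAB4AAAA/gAAAAAAAAAwAAAA/gAAAAAAAAAAAAAA/AQAAAAAAAAAAAAAfB8AEAAAAAAAAAAAHB8AeAAAAAAAAAAADB+A+AAAAAAAAAAAAB+B+AAAAAAAAAAAAAeB/AAAAAAAAAAAAAMD/AAAAAAAAAAAAAAP/AAAAAAAAPgAAAAf/AAYAAAAAPwAAAAf/AB8AAAAAB4AAAA//AD8AAAAAAcAAAA/+AB8DAAAAAMAAAA/+AB//gAAAAMAAAAP+AB//gAAAAEAAAAD8AB//gAAAAAAAAAB4AB//gAAAAAAAAAAwAA//gAAAAA="/>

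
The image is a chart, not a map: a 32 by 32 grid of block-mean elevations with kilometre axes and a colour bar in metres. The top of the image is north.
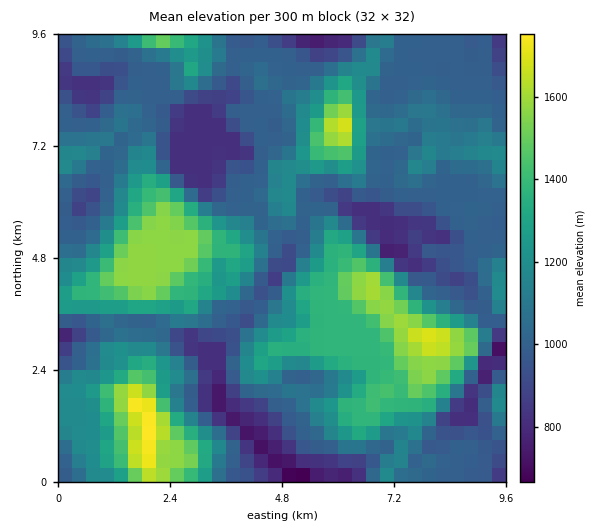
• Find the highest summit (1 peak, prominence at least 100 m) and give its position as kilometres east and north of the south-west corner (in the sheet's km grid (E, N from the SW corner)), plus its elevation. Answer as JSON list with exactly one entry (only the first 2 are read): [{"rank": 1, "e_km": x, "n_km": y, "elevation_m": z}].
[{"rank": 1, "e_km": 1.91, "n_km": 0.94, "elevation_m": 1758}]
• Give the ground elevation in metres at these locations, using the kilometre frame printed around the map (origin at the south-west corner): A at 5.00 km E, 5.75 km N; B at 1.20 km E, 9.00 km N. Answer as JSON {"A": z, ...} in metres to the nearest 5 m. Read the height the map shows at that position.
{"A": 1170, "B": 950}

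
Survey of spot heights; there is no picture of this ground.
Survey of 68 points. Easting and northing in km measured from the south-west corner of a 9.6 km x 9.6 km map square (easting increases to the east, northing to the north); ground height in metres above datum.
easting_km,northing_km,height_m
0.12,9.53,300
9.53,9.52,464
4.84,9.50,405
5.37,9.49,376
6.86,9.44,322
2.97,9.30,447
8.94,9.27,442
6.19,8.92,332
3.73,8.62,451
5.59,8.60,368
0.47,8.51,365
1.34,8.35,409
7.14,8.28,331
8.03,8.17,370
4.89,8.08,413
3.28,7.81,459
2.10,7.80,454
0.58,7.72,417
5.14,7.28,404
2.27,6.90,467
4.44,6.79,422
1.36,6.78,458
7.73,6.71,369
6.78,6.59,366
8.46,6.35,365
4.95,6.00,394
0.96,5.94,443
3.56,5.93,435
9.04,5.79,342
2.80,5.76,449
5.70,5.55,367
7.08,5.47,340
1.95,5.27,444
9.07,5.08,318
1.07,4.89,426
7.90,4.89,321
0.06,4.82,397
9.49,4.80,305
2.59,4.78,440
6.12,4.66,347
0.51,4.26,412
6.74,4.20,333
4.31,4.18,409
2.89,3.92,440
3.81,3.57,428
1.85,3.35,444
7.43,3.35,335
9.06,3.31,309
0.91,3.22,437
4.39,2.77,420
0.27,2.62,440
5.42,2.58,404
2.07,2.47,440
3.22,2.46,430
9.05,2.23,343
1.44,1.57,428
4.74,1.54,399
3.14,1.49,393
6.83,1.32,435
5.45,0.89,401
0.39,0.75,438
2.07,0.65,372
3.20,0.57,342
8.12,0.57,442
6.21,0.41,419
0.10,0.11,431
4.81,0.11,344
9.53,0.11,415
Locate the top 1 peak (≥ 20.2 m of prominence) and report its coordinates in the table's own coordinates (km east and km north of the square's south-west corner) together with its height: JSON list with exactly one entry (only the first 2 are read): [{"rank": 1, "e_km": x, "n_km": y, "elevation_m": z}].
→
[{"rank": 1, "e_km": 2.36, "n_km": 7.01, "elevation_m": 467}]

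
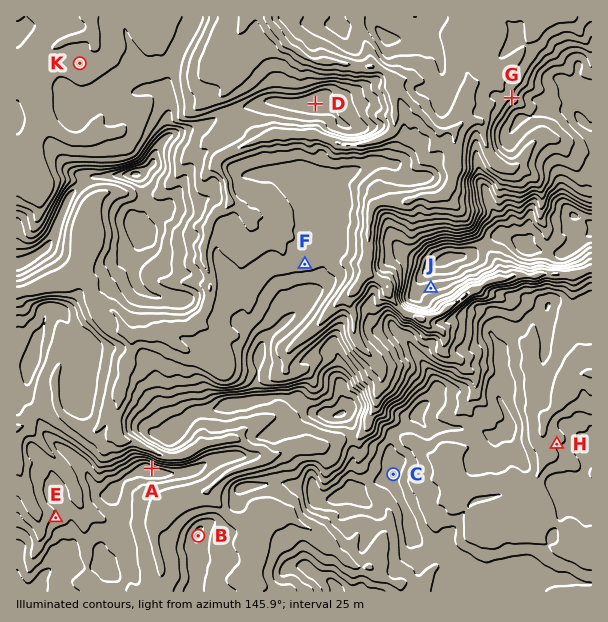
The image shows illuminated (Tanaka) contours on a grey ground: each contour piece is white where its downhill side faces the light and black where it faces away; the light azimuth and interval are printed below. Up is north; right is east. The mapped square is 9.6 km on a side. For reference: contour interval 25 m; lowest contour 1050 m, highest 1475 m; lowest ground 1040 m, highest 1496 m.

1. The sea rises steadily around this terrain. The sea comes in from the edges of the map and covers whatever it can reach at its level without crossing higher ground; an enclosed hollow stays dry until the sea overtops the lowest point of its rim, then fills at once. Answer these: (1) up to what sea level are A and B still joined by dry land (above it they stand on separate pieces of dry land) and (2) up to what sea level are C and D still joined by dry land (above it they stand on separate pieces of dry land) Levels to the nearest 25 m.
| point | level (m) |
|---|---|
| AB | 1350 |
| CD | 1175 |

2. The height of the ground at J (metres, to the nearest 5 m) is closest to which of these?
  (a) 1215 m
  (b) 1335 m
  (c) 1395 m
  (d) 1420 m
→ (b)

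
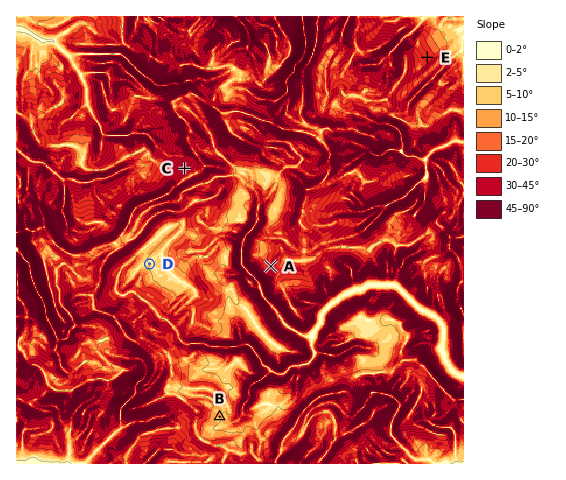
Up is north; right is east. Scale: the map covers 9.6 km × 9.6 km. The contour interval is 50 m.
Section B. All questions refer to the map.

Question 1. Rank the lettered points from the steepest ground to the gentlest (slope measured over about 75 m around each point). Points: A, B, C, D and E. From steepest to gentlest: C A E B D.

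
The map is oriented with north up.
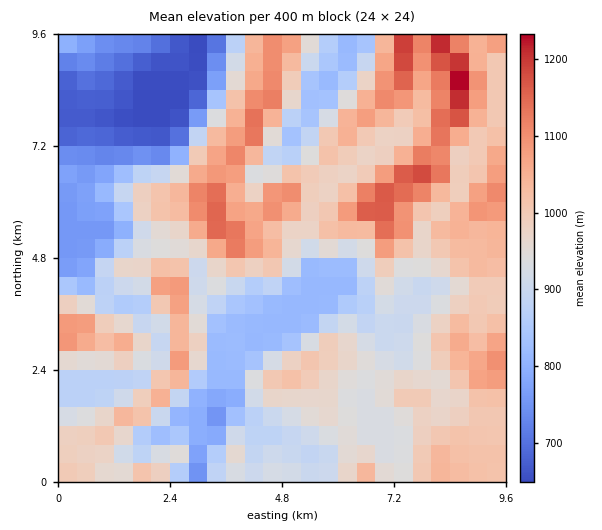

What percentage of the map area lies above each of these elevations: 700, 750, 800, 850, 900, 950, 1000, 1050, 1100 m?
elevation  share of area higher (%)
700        93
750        91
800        86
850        76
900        67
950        53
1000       35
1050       19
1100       9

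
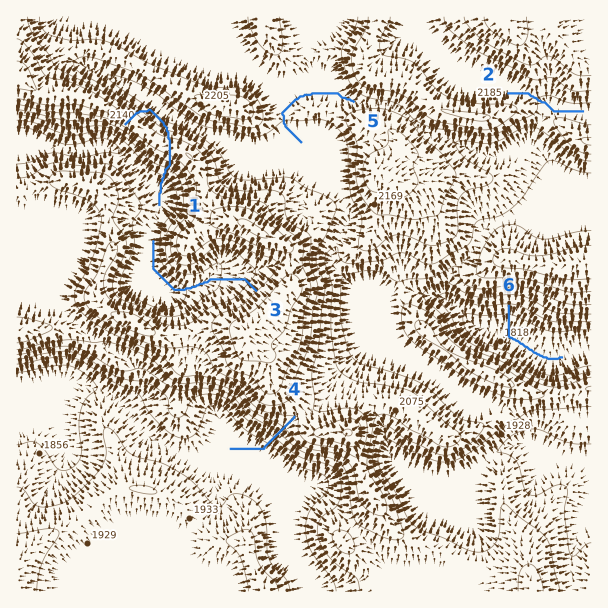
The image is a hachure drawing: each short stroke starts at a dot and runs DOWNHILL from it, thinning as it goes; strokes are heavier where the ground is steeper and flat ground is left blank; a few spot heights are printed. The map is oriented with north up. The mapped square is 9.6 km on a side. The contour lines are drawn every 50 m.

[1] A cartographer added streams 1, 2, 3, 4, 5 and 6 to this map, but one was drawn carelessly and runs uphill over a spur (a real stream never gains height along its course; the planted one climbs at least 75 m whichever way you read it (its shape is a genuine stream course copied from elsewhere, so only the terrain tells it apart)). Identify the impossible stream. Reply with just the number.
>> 1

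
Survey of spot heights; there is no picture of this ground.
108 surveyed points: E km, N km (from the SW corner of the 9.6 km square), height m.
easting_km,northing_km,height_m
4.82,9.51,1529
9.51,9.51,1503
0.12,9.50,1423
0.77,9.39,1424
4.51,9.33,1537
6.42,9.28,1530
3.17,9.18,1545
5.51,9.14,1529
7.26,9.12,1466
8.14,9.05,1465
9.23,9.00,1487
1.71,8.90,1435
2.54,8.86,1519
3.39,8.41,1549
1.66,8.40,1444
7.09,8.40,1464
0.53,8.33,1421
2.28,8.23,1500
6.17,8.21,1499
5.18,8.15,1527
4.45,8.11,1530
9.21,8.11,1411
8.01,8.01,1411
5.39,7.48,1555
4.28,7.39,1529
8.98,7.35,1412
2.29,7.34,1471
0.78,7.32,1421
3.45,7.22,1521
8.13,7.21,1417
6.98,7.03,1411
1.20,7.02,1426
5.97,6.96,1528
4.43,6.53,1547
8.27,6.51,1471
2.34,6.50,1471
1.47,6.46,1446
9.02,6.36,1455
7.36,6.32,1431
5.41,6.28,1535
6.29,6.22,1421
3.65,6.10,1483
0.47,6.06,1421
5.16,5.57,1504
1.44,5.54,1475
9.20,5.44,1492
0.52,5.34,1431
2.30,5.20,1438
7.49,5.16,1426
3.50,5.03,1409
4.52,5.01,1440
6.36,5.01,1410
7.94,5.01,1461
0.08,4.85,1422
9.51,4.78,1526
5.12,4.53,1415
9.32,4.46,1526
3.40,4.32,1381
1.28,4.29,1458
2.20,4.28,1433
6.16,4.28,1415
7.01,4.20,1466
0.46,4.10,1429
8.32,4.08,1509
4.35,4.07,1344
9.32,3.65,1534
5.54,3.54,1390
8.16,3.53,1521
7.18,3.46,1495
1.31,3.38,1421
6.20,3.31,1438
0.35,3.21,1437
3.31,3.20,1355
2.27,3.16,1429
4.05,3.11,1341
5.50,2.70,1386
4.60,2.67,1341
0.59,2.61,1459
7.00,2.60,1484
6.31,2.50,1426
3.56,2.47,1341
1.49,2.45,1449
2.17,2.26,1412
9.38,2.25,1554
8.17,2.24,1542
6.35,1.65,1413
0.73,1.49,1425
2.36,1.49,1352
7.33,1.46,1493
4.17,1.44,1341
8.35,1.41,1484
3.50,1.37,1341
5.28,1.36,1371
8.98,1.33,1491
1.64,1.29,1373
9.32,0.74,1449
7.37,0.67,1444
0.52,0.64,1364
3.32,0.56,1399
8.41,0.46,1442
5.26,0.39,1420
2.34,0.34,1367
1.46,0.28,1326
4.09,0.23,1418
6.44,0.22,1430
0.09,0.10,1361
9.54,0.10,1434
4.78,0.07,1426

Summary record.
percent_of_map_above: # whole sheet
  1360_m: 90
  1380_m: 86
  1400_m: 82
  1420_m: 70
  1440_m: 50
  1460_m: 40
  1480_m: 29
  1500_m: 22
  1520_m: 17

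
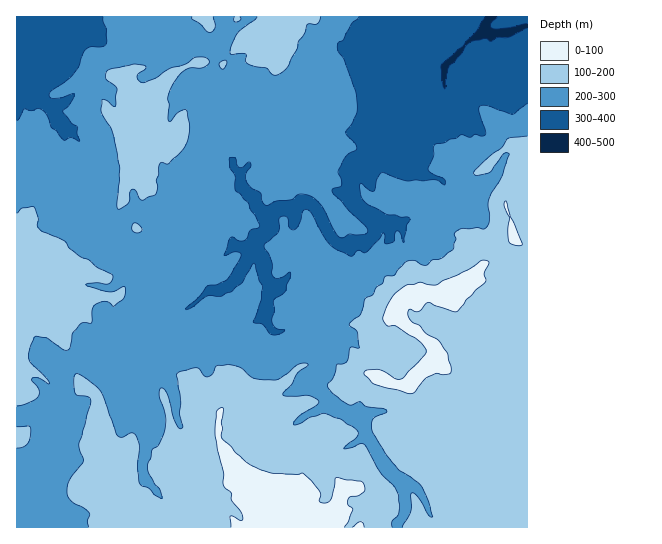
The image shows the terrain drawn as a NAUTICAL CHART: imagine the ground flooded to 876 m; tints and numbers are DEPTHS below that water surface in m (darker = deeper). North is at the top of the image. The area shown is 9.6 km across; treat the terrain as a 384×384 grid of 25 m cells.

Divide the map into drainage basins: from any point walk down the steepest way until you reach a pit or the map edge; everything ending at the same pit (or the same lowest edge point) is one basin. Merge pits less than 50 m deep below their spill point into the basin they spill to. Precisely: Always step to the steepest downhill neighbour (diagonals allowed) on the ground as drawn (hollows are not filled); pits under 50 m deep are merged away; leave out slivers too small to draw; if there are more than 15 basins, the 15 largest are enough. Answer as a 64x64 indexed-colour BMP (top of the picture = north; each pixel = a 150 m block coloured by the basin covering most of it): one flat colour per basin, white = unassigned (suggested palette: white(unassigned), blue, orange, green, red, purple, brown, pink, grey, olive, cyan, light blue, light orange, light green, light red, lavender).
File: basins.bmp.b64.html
<image width="64" height="64" href="data:image/bmp;base64,Qk12CAAAAAAAAHYAAAAoAAAAQAAAAEAAAAABAAQAAAAAAAAIAAATCwAAEwsAABAAAAAAAAAA////ALR3HwAOf/8ALKAsACgn1gC9Z5QAS1aMAMJ34wB/f38AIr28AM++FwDox64AeLv/AIrfmACWmP8A1bDFABEREREREREREREREREREREREREREREREREREREREREREREREREREREREREREREREREREREREREREREREREREREREREREREREREREREREREREREREREREREREREREREREREREREREREREREREREREREREREREREREREREREREREREREREREREREREREREREREREREREREREREREREREREREREREREREREREREREREREREREREREREREREREREREREREREREREREREREREREREREREREREREREREREREREREREREREREREREREREREREREREREREREREREREREREREREREREREREREREREREREREREREREREREREREREREREREREREREREREREREREREREREREREREREREREREREREREREREREREREREREREREREREREREREREREREREREREREREREREREREREREREREREREREREREREREREREREREREREREREREREREREREREREREREREREREREREREREREREREREREREREREREREREREREREREREREREREREREREREREREREREREREREREREREREREREREREREREREREREREREREREREREREREREREREREREREREREREREREREREREREREREREREREREREREREREREREREREREREREREREREREREREREREREREREREREREREREREREREREREREREREREREREREREREREREREREREREREREREREREREREREREREREREREREREREREREREREREREREREREREREREREREREREREREREREREREREREREREREREREREREREREREREREREREREREREREREREREREREREREREREREREREREREREREREREREREREREREREREREREREREREREREREREREREREREREREREREREREREREREREREREREREREREREREREREREREREREREREREREREREREREREREREREREREREREREREREREREREREREREREREREREREREREREREREREREREREREREREREREREREREREREREREREREREREREREREREREREREREREREREREREREREREREREREREREREREREREREREREREREREREREREREREREREREREREREREREREREREREREREREREREREREREREREREREREREREREREREREREREREREREREREREREREREREREREREREREREREREREREREREREREREREREREREREREREREREREREREREREREREREREREREREREREREREREREREREREREREREREREREREREREREREREREREiIhERERERERERERERERERERERERERERERERERERERIiIiERERERERERERERERERERERERERERERERERERESIiIiIhERERERERERERERERERERERERERERERERERESIiIiIiERERERERERERERERERERERERERERERERERERIiIiIiIREREREREREREREREREREREREREREREREREREiIiIiIhERERERERERERERERERERERERERERERERERESIiIiIiIhERERERERERERERERERERERERERERERERERIiIiIiIiIREREREREREREREREREREREREREREREREREiIiIiIiIhERERERERERERERERERERERERERERERERESIiIiIiIiIRERERERERERERERERERERERERERERERERIiIiIiIiIhEREREREREREREREREREREREREREREREREiIiIiIiIiIhERERERERERERERERERERERERERERERESIiIiIiIiIiERERERERERERERERERERERERERERERERIiIiIiIiIiIREREREREREREREREREREREREREREREREiIiIiIiIiIhERERERERERERERERERERERERERERERESIiIiIiIiIiERERERERERERERERERERERERERERERERIiIiIiIiIiIREREREREREREREREREREREREREREREREiIiIiIiIiIiERERERERERERERERERERERERERERERESIiIiIiIiIiIRERERERERERERERERERERERERERERERIiIiIiIiIiIREREREREREREREREREREREREREREREREiIiIiIiIiIiERERERERERERERERERERERERERERERESIiIiIiIiIiIhERERERERERERERERERERERERERERERIiIiIiIiIiIiIREREREREREREREREREREREREREREREiIiIiIiIiIiIhERERERERERERERERERERERERERERESIiIiIiIiIiIiIhERERERERERERERERERERERERERERIiIiIiIiIiIiIiIREREREREREREREREREREREREREREiIiIiIiIiIiIiIhERERERERERERERERERERERERERESIiIiIiIiIiIiIiIRERERERERERERERERERERERERERIiIiIiIiIiIiIiIiEREREREREREREREREREREREREREiIiIiIiIiIiIiIiIRERERERERERERERERERERERERESIiIiIiIiIiIiIiIhERERERERERERERERERERERERER"/>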